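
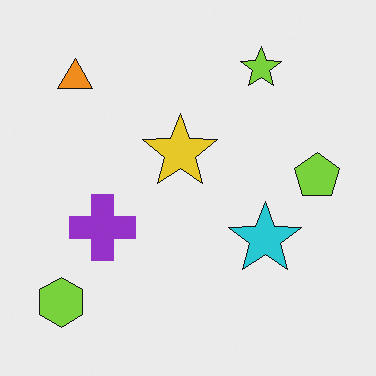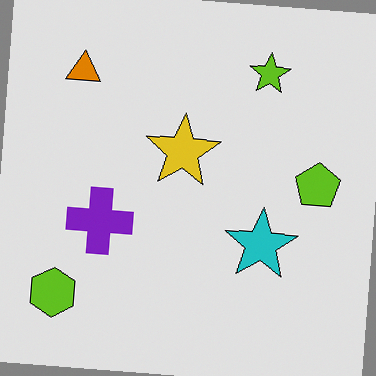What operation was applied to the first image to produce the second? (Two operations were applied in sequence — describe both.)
This is the original image posterized to a reduced palette, then rotated clockwise by a few degrees.

Each flat color has snapped to a coarser quantized level — most visibly, the near-white background has dropped to a flat grey. Every shape is tilted by the same angle and the image corners show triangular fill wedges — a whole-image rotation by a non-right angle.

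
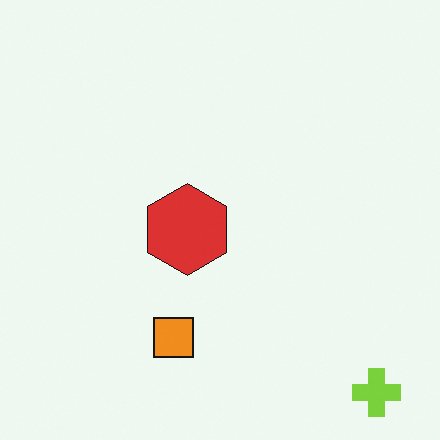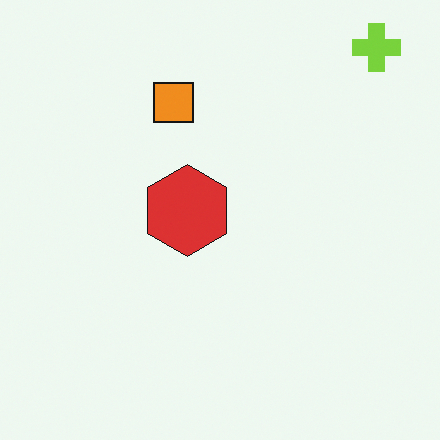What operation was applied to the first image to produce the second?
The transformation is: flipped vertically (top ↔ bottom).

The lime cross is in the bottom-right of the first image and the top-right of the second — shapes on opposite sides of the horizontal midline have swapped in a mirror flip.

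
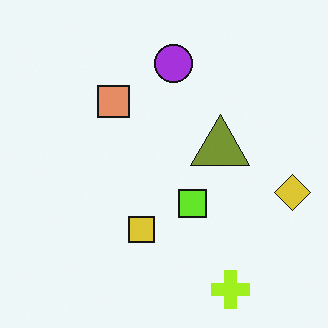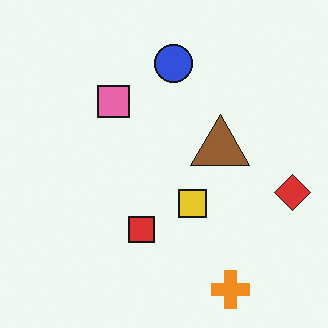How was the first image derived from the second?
Hue-shifted slightly.

Every shape's color has rotated by the same amount around the hue wheel — a uniform hue shift.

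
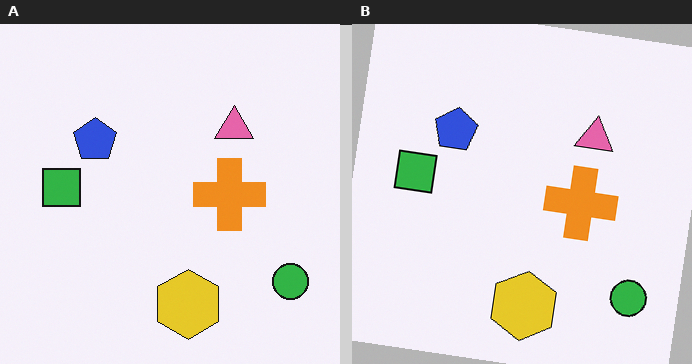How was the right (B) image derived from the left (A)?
Rotated clockwise by a few degrees.

Every shape is tilted by the same angle and the image corners show triangular fill wedges — a whole-image rotation by a non-right angle.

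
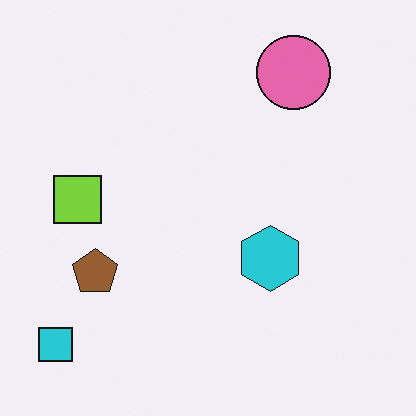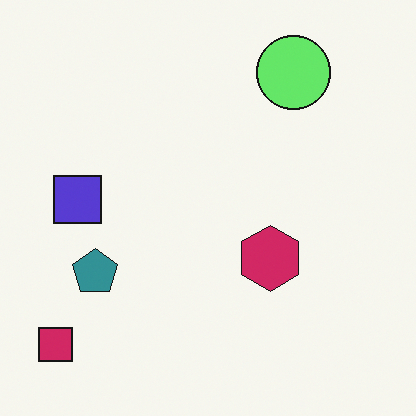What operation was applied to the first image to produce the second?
It was hue-shifted by a moderate amount.

Every shape's color has rotated by the same amount around the hue wheel — a uniform hue shift.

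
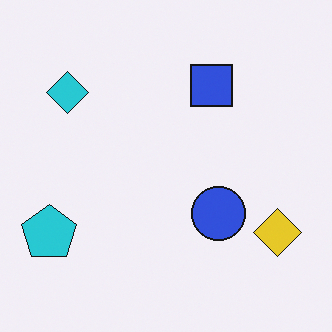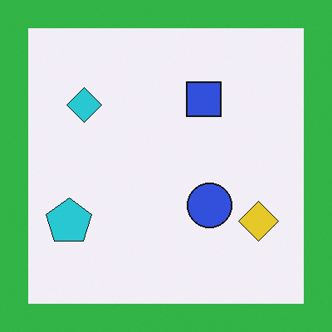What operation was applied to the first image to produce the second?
The transformation is: framed with a green border.

A solid green frame runs around the edge of the second image, with the content slightly shrunk inside it.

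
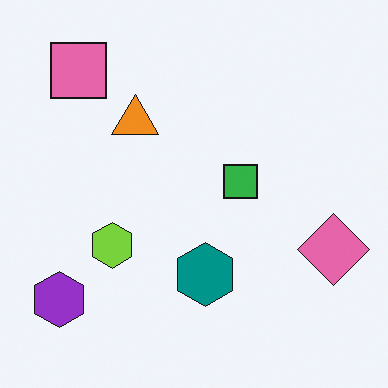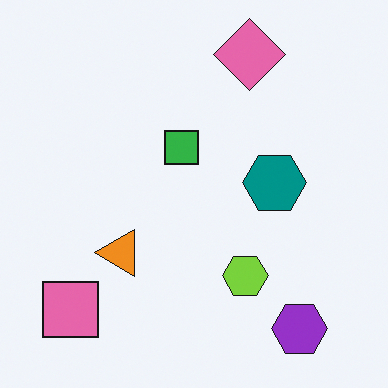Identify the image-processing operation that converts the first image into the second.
Rotated 90° counter-clockwise.

The purple hexagon sits in the bottom-left of the first image and the bottom-right of the second — consistent with a whole-image 90° counter-clockwise rotation.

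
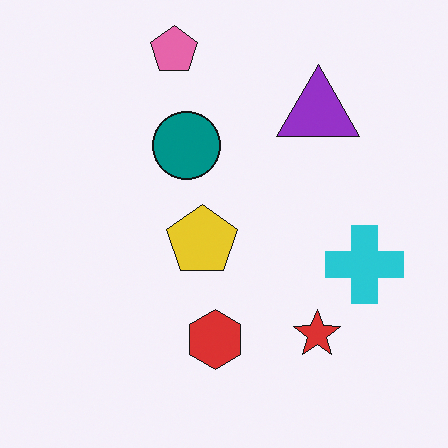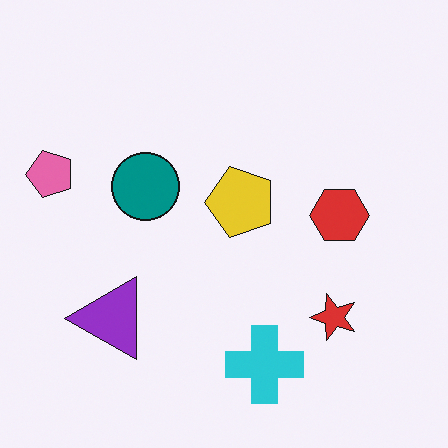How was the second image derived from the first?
This is the original image transposed (reflected across the top-left ↔ bottom-right diagonal).

Shapes have swapped their row and column positions — what was in the top-right is now in the bottom-left — a diagonal reflection.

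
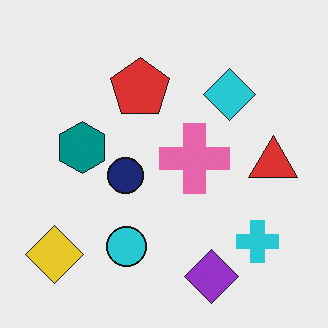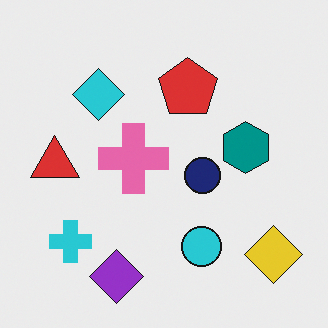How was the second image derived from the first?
Flipped horizontally (left ↔ right).

The yellow diamond is in the bottom-left of the first image and the bottom-right of the second — shapes on opposite sides of the vertical midline have swapped in a mirror flip.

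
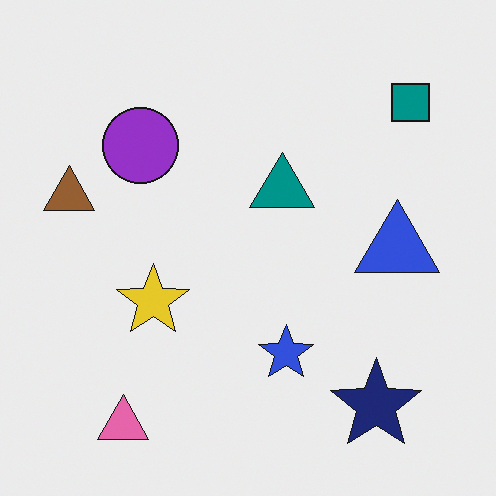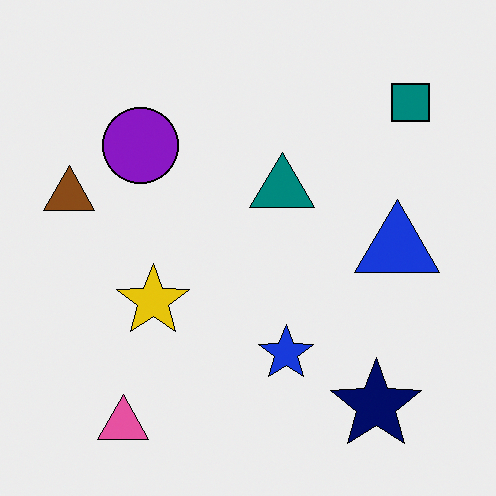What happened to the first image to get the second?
This is the original image given slightly increased contrast.

Tones are pushed away from mid-grey across the whole image — a global contrast change.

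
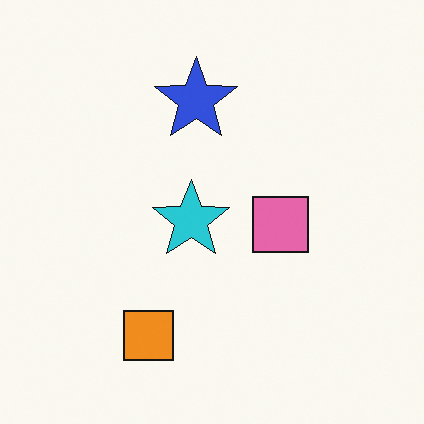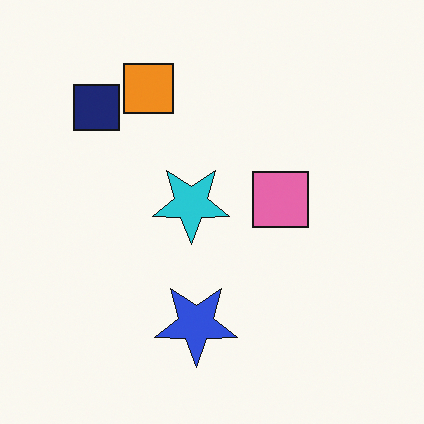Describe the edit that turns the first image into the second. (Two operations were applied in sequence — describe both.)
The image was flipped vertically (top ↔ bottom), then overlaid with an additional navy square.

The orange square is in the bottom of the first image and the top of the second — shapes on opposite sides of the horizontal midline have swapped in a mirror flip. A navy square appears in the second image that is absent from the first.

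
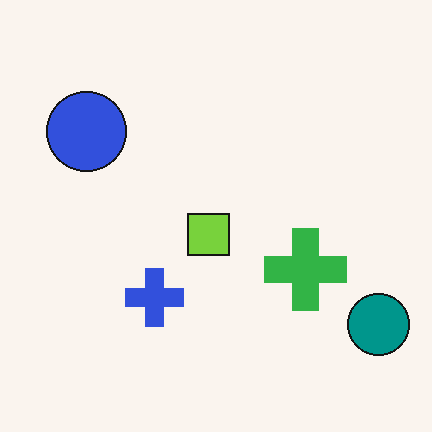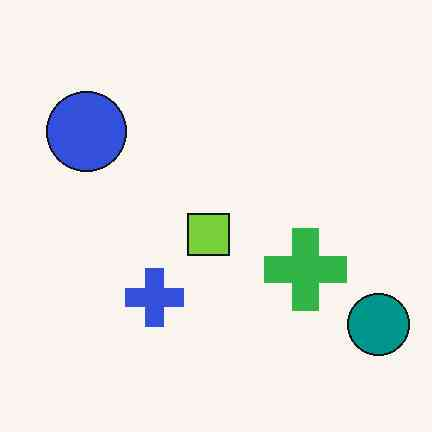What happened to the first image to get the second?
This is the original image given moderate JPEG compression.

Blocky 8×8 compression artifacts appear around shape edges and the flat background shows ringing — characteristic JPEG degradation.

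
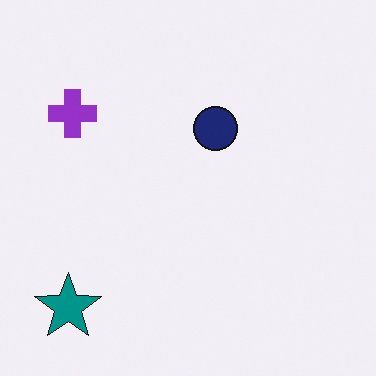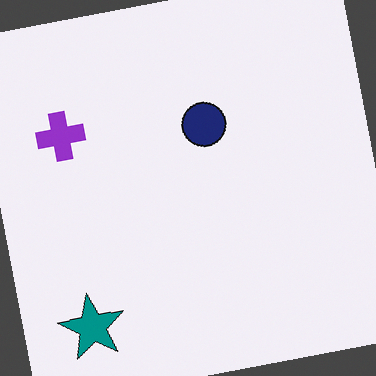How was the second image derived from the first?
It was rotated counter-clockwise by a small amount.

Every shape is tilted by the same angle and the image corners show triangular fill wedges — a whole-image rotation by a non-right angle.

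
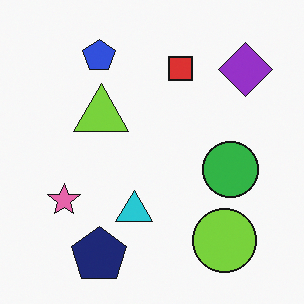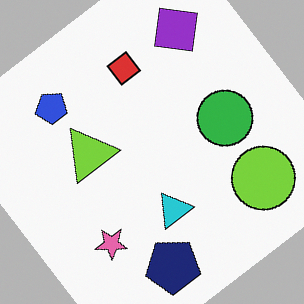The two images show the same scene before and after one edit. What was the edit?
The second image is the first rotated counter-clockwise by a large amount — several tens of degrees.

Every shape is tilted by the same angle and the image corners show triangular fill wedges — a whole-image rotation by a non-right angle.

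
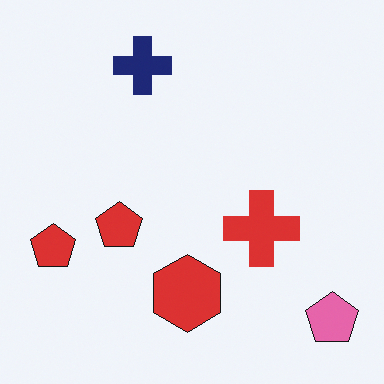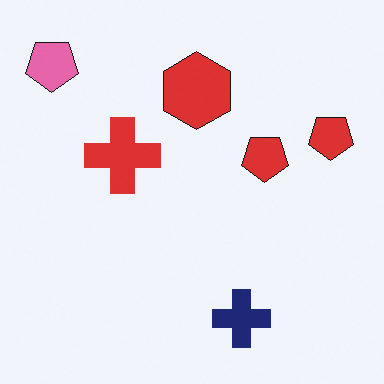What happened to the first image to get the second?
The second image is the first rotated 180°.

The pink pentagon sits in the bottom-right of the first image and the top-left of the second — consistent with a whole-image 180° rotation.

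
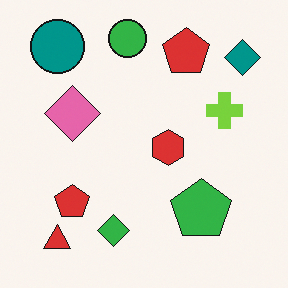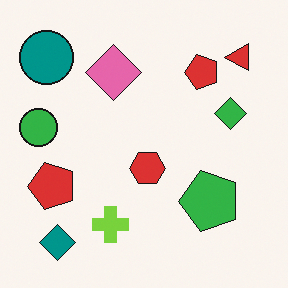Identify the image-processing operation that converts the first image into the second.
The image was transposed (reflected across the top-left ↔ bottom-right diagonal).

Shapes have swapped their row and column positions — what was in the top-right is now in the bottom-left — a diagonal reflection.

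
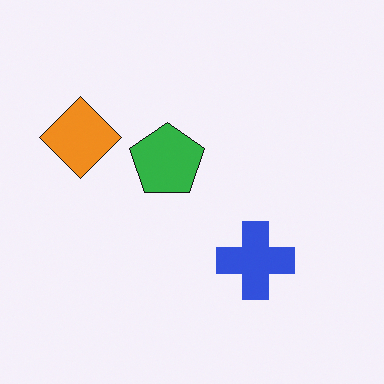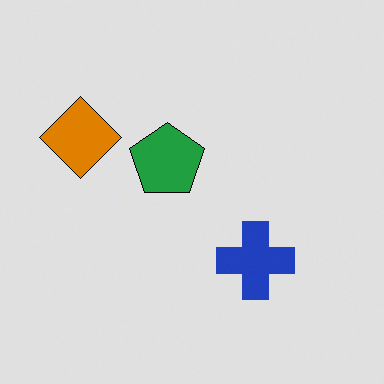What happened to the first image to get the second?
The second image is the first posterized to a reduced palette.

Each flat color has snapped to a coarser quantized level — most visibly, the near-white background has dropped to a flat grey.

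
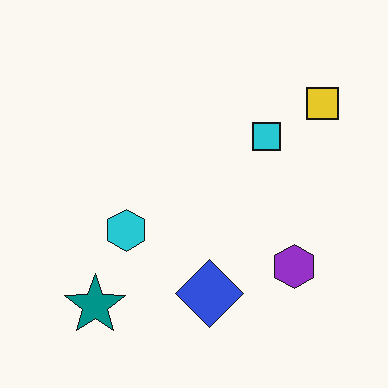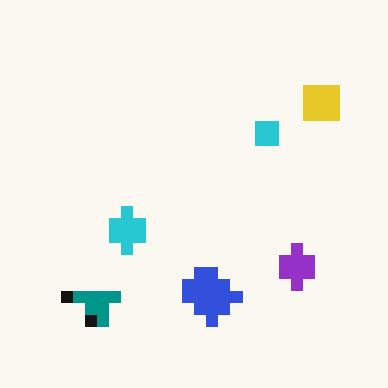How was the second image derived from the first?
Coarsely pixelated.

Shapes are reduced to large square blocks; fine edges and outlines are lost — a downscale-then-upscale (mosaic) effect.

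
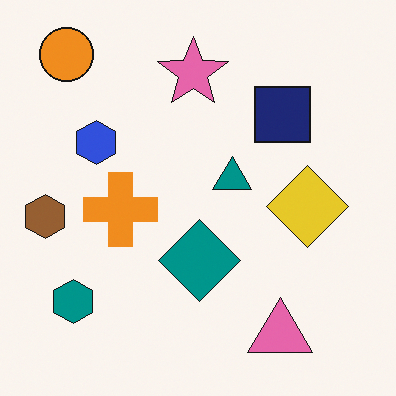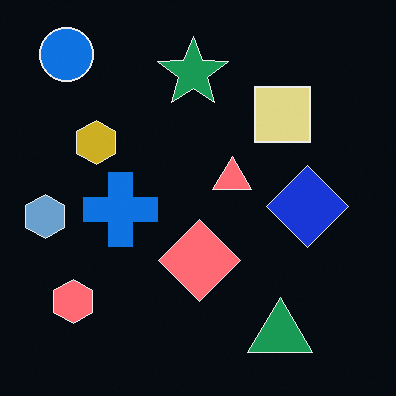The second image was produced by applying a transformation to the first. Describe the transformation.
The image was color-inverted (negative).

The light background has become dark and every shape's color is its complement — a photographic negative.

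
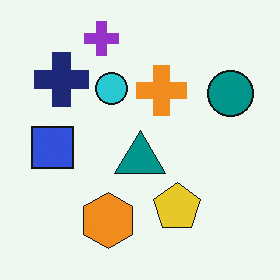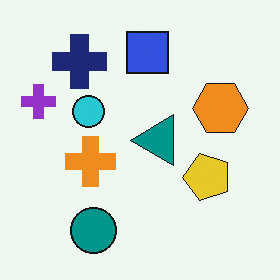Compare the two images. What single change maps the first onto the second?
This is the original image transposed (reflected across the top-left ↔ bottom-right diagonal).

Shapes have swapped their row and column positions — what was in the top-right is now in the bottom-left — a diagonal reflection.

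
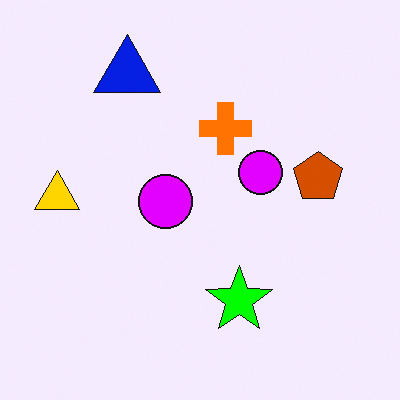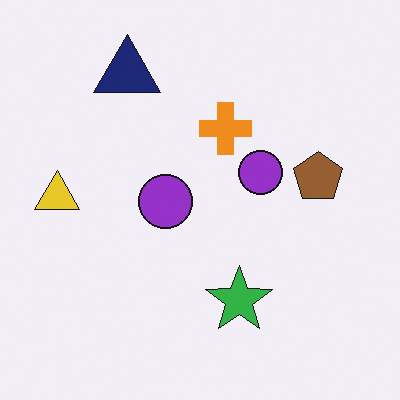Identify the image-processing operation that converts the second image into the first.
The image was heavily oversaturated.

All colors are more vivid — a global saturation change.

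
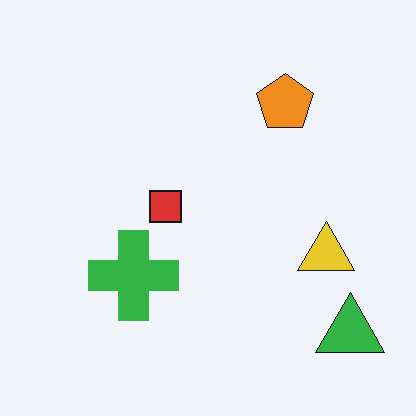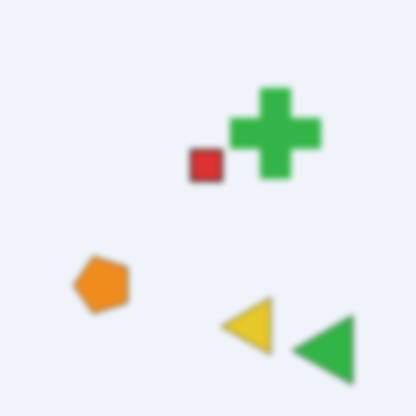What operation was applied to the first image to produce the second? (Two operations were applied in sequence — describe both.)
Transposed (reflected across the top-left ↔ bottom-right diagonal), then noticeably gaussian-blurred.

Shapes have swapped their row and column positions — what was in the top-right is now in the bottom-left — a diagonal reflection. Shape edges and outlines are uniformly softened across the whole image.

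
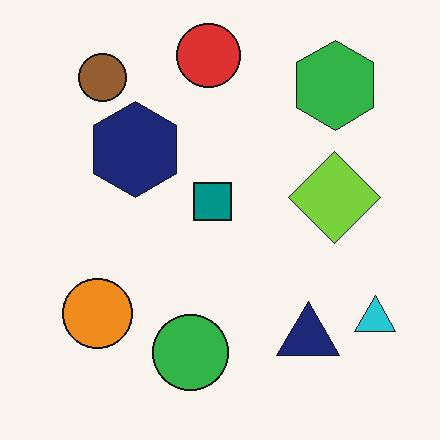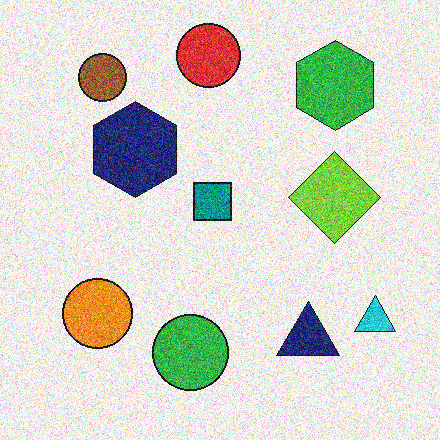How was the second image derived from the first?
Degraded with a thick layer of grain.

Random speckle covers the whole image, including the flat background.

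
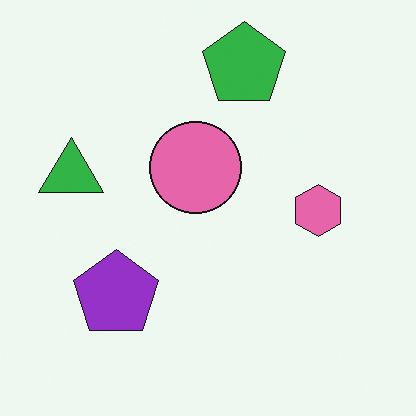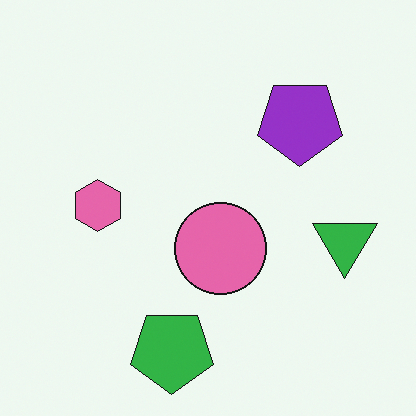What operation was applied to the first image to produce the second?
The transformation is: rotated 180°.

The green pentagon sits in the top of the first image and the bottom of the second — consistent with a whole-image 180° rotation.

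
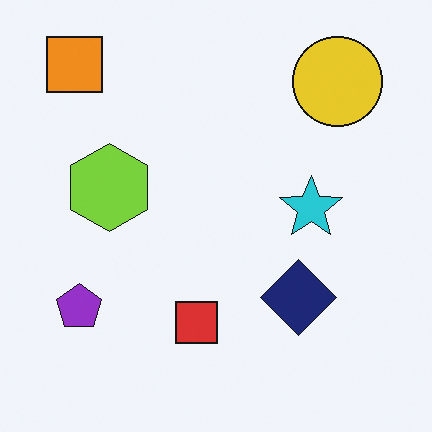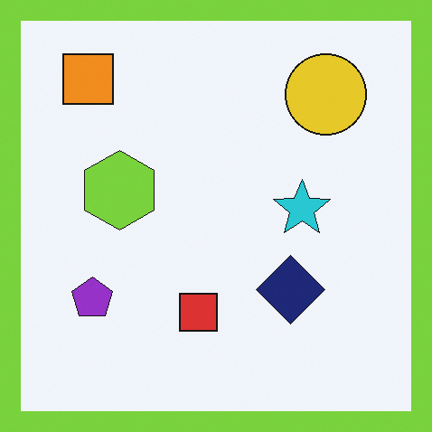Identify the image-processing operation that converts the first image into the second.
It was framed with a lime border.

A solid lime frame runs around the edge of the second image, with the content slightly shrunk inside it.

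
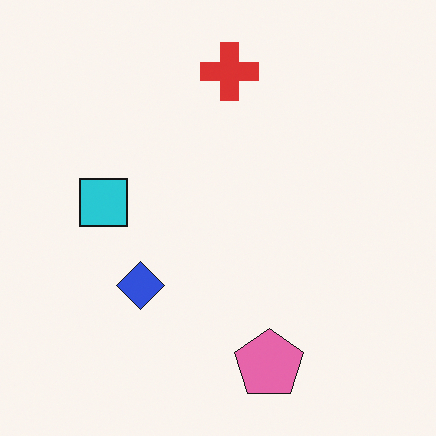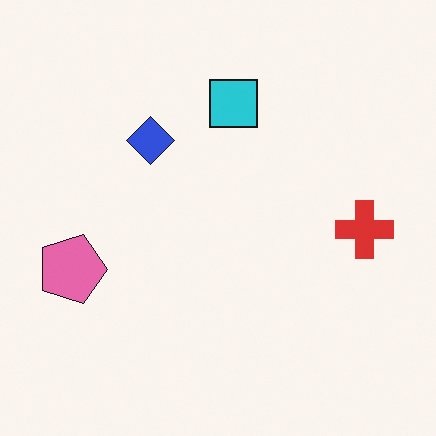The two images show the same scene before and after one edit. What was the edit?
Rotated 90° clockwise.

The pink pentagon sits in the bottom of the first image and the left of the second — consistent with a whole-image 90° clockwise rotation.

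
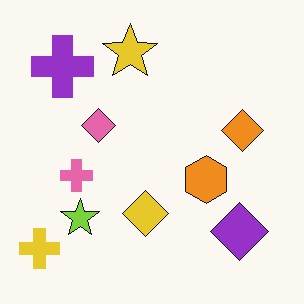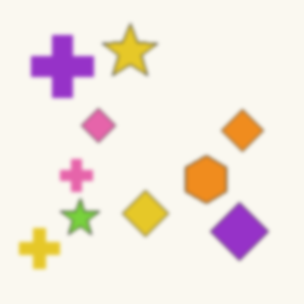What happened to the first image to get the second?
Lightly blurred.

Shape edges and outlines are uniformly softened across the whole image.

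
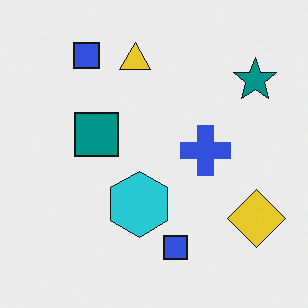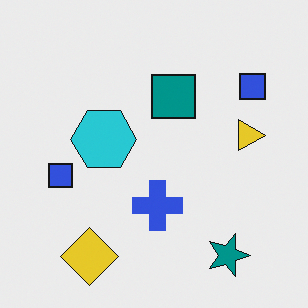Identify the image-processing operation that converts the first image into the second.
Rotated 90° clockwise.

The teal star sits in the top-right of the first image and the bottom-right of the second — consistent with a whole-image 90° clockwise rotation.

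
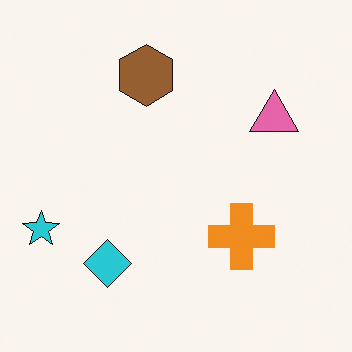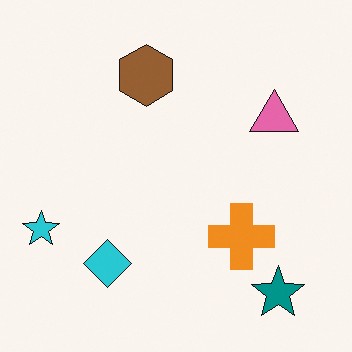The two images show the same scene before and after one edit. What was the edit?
Overlaid with an additional teal star.

A teal star appears in the second image that is absent from the first.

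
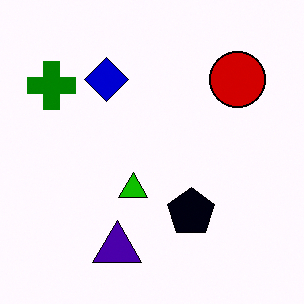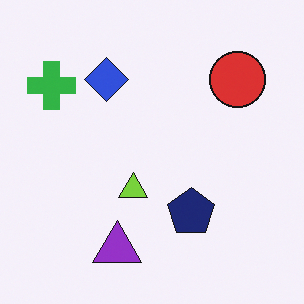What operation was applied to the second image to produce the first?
It was given much higher contrast.

Tones are pushed away from mid-grey across the whole image — a global contrast change.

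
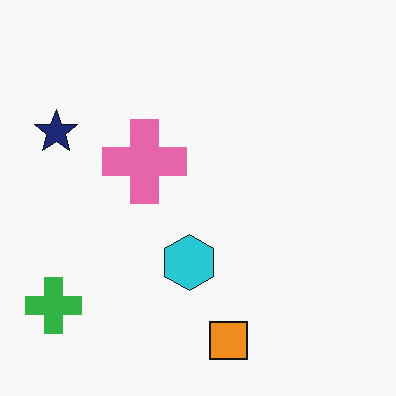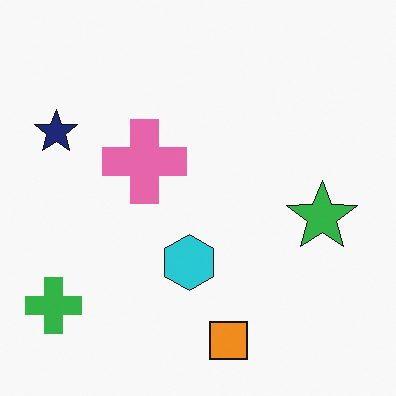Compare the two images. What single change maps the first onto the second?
This is the original image overlaid with an additional green star.

A green star appears in the second image that is absent from the first.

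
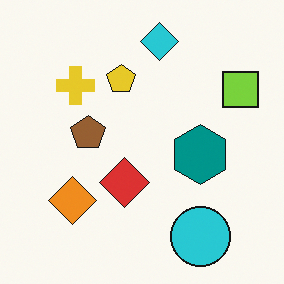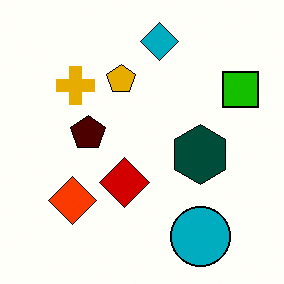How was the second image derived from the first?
Boosted in contrast.

Tones are pushed away from mid-grey across the whole image — a global contrast change.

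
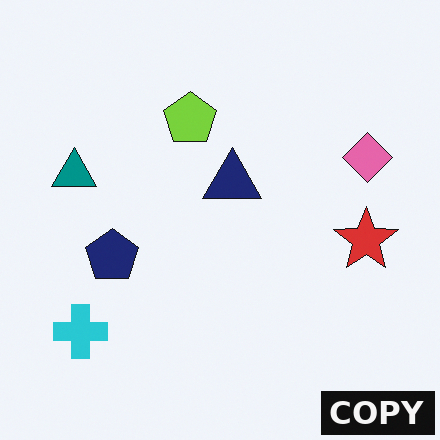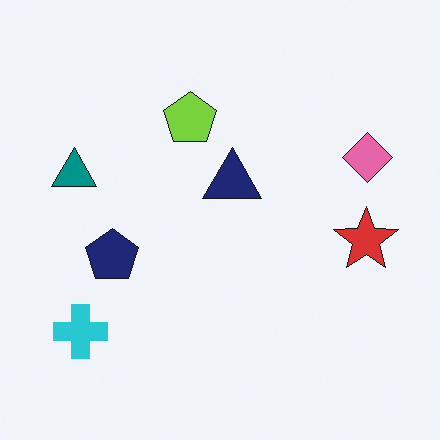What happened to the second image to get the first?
This is the original image watermarked with the text "COPY" in the lower-right corner.

A dark label reading "COPY" appears in the lower-right corner.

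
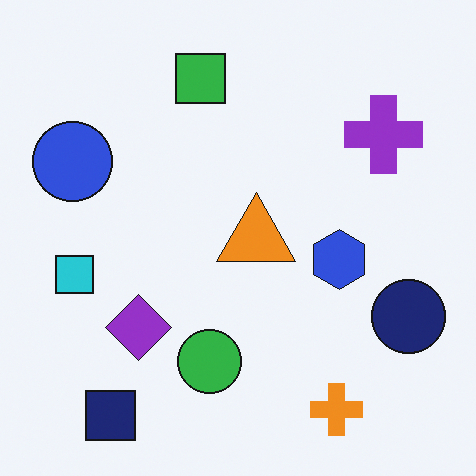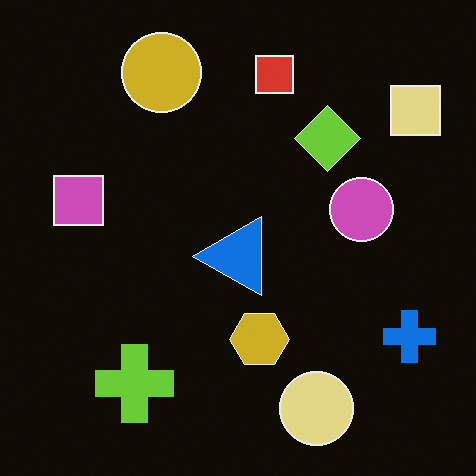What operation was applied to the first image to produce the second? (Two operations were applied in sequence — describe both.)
This is the original image transposed (reflected across the top-left ↔ bottom-right diagonal), then color-inverted (negative).

Shapes have swapped their row and column positions — what was in the top-right is now in the bottom-left — a diagonal reflection. The light background has become dark and every shape's color is its complement — a photographic negative.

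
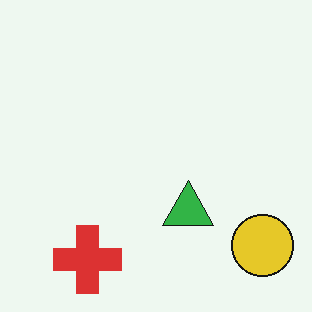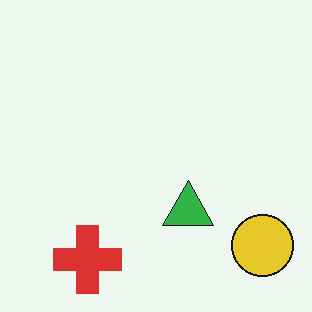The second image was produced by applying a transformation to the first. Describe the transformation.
It was given moderate JPEG compression.

Blocky 8×8 compression artifacts appear around shape edges and the flat background shows ringing — characteristic JPEG degradation.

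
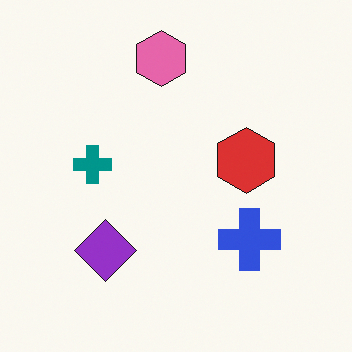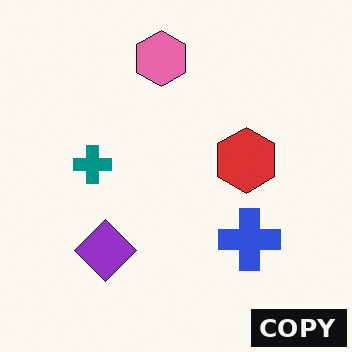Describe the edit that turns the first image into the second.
The image was watermarked with the text "COPY" in the lower-right corner.

A dark label reading "COPY" appears in the lower-right corner.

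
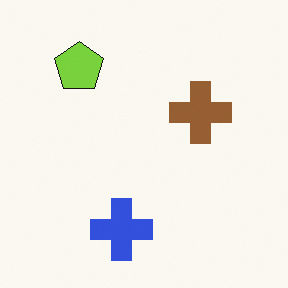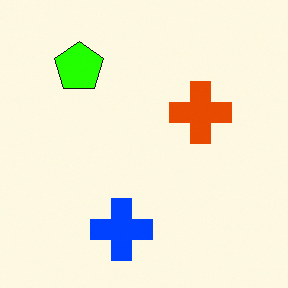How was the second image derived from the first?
This is the original image made much more vivid (saturation change).

All colors are more vivid — a global saturation change.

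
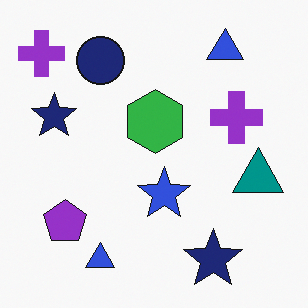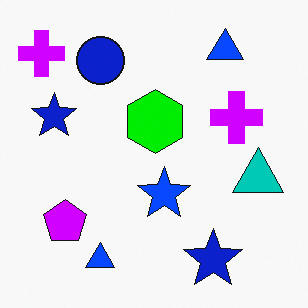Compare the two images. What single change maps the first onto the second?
It was heavily oversaturated.

All colors are more vivid — a global saturation change.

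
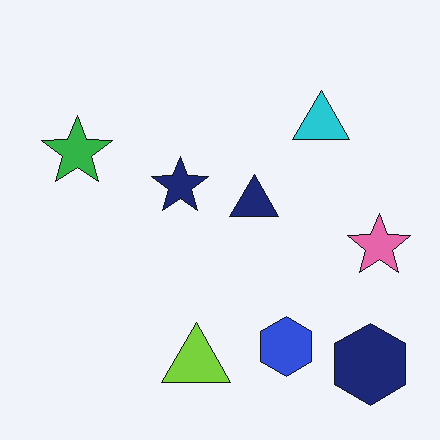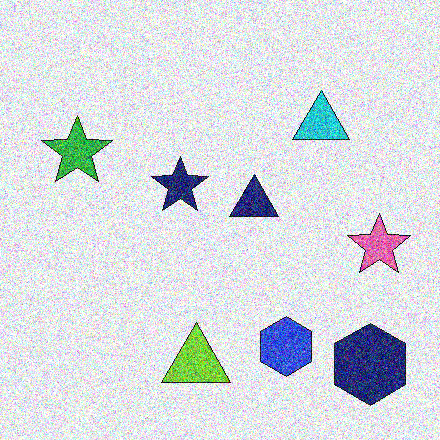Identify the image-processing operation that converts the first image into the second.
Degraded with a thick layer of grain.

Random speckle covers the whole image, including the flat background.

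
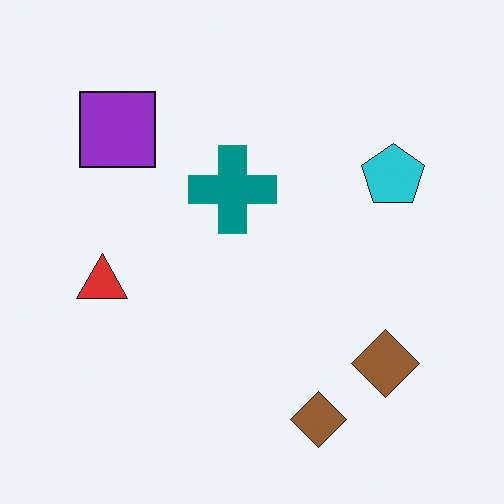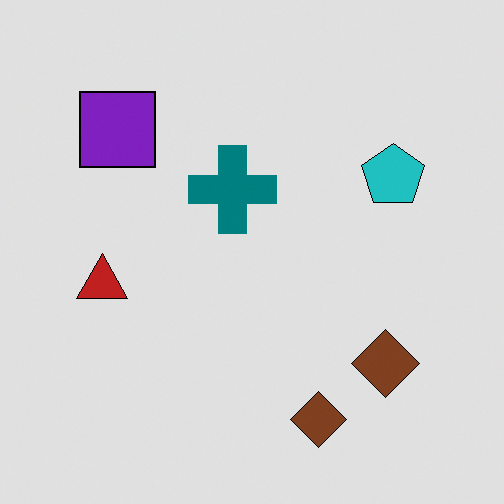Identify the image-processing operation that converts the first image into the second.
Posterized to a reduced palette.

Each flat color has snapped to a coarser quantized level — most visibly, the near-white background has dropped to a flat grey.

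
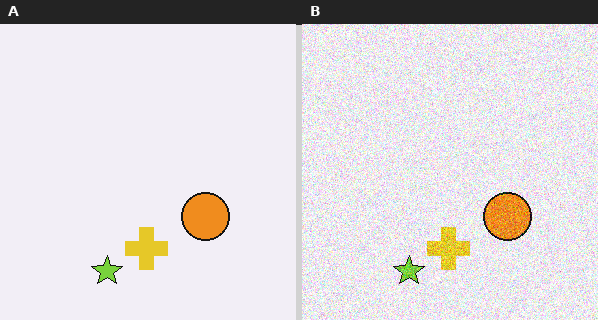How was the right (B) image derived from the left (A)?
This is the original image degraded with strong gaussian noise.

Random speckle covers the whole image, including the flat background.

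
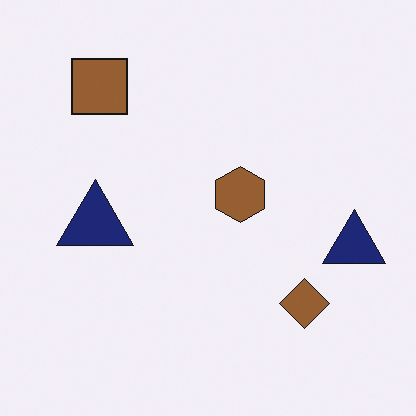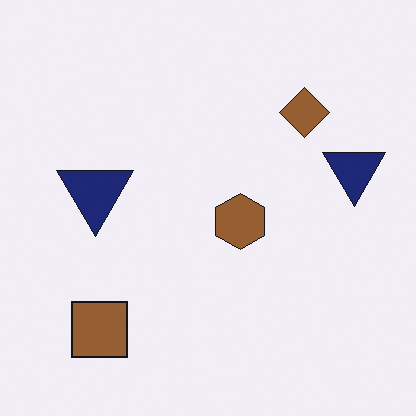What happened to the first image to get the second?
It was flipped vertically (top ↔ bottom).

The brown square is in the top-left of the first image and the bottom-left of the second — shapes on opposite sides of the horizontal midline have swapped in a mirror flip.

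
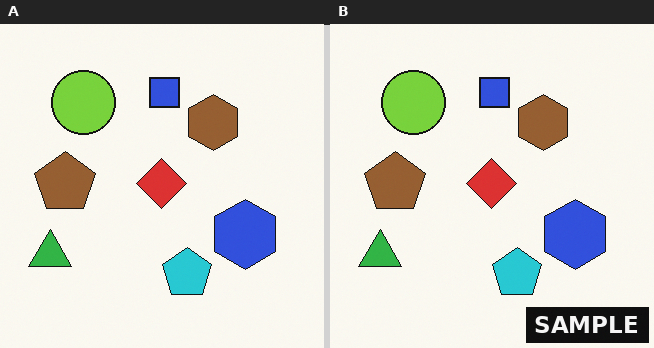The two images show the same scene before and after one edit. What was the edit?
The transformation is: watermarked with the text "SAMPLE" in the lower-right corner.

A dark label reading "SAMPLE" appears in the lower-right corner.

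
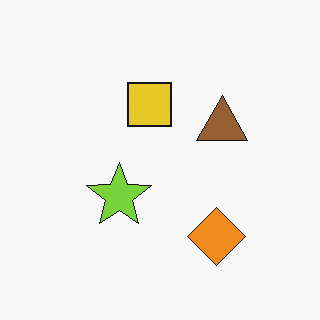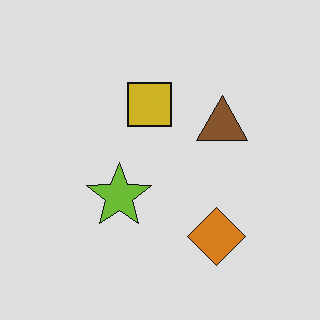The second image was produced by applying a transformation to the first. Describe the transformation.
It was slightly darkened.

Every pixel — background and shapes alike — is uniformly darkened.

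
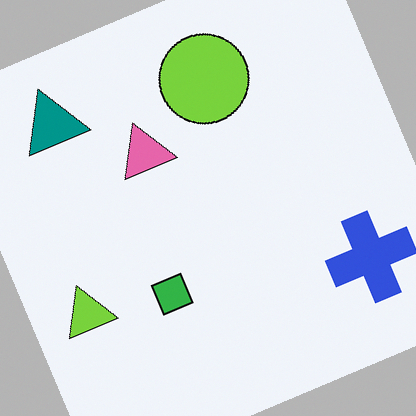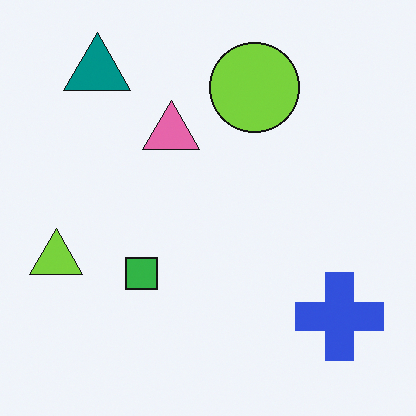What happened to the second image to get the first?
Rotated counter-clockwise by a moderate amount.

Every shape is tilted by the same angle and the image corners show triangular fill wedges — a whole-image rotation by a non-right angle.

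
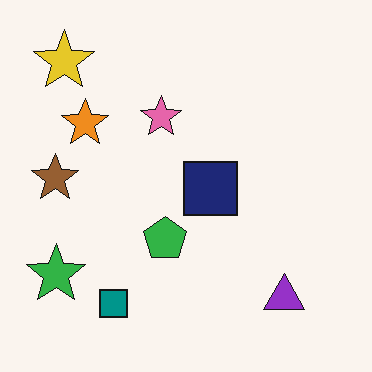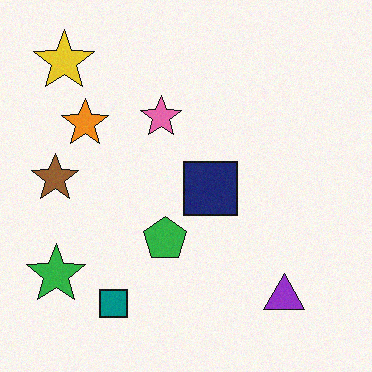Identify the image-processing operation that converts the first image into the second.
The second image is the first degraded with subtle gaussian noise.

Random speckle covers the whole image, including the flat background.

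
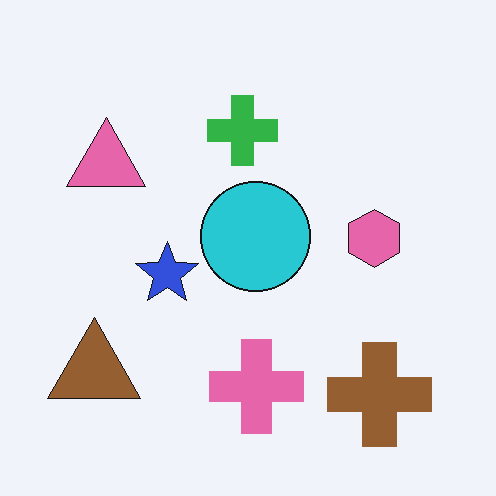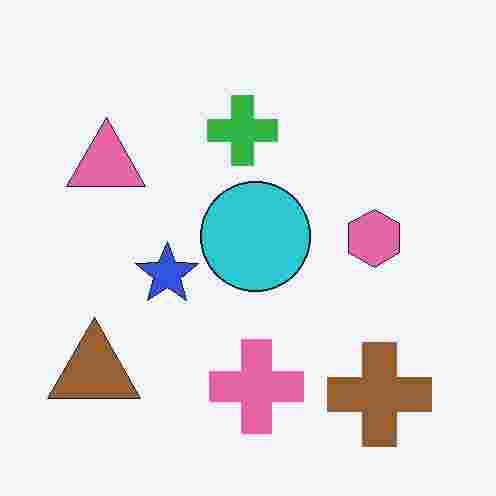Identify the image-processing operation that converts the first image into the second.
The transformation is: heavily JPEG-compressed with obvious blocking artifacts.

Blocky 8×8 compression artifacts appear around shape edges and the flat background shows ringing — characteristic JPEG degradation.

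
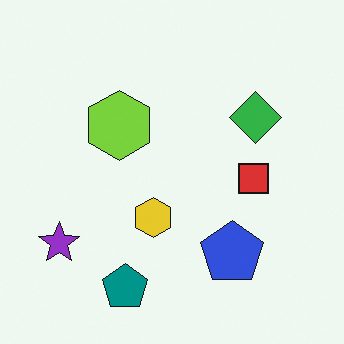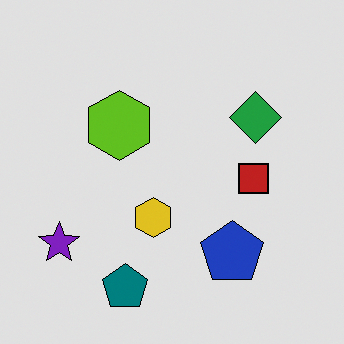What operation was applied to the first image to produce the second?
Posterized to a reduced palette.

Each flat color has snapped to a coarser quantized level — most visibly, the near-white background has dropped to a flat grey.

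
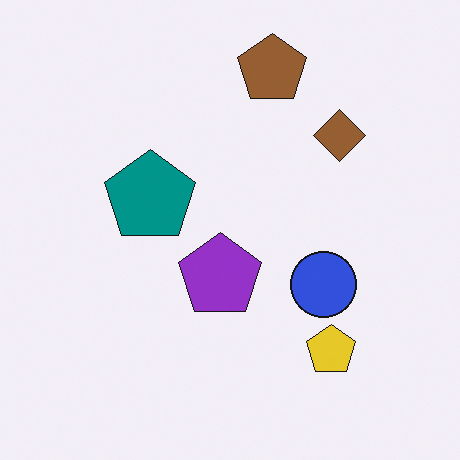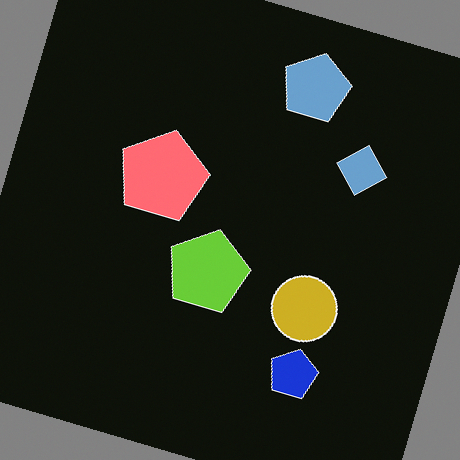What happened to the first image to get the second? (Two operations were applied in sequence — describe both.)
The second image is the first color-inverted (negative), then rotated clockwise by a clearly visible amount.

The light background has become dark and every shape's color is its complement — a photographic negative. Every shape is tilted by the same angle and the image corners show triangular fill wedges — a whole-image rotation by a non-right angle.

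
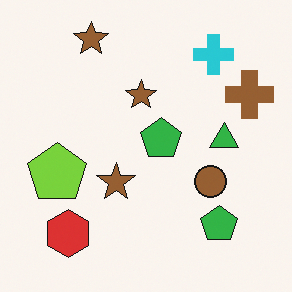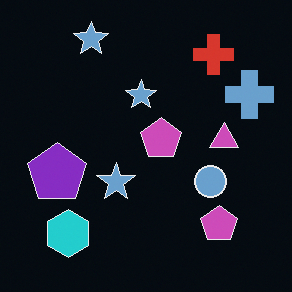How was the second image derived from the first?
The image was color-inverted (negative).

The light background has become dark and every shape's color is its complement — a photographic negative.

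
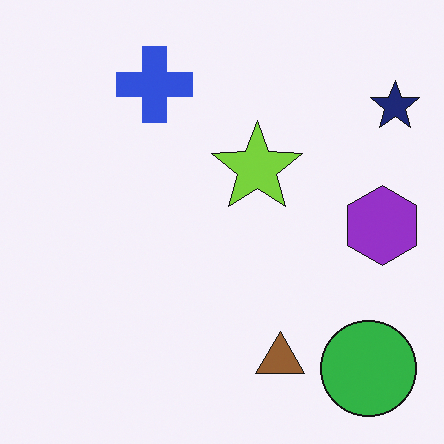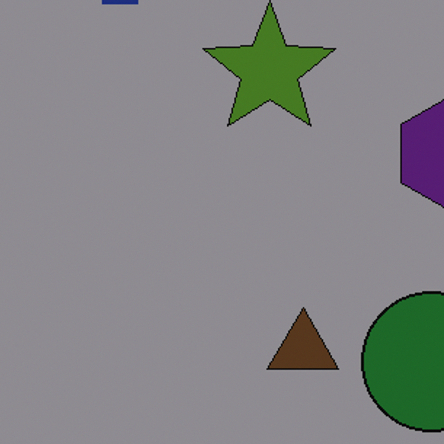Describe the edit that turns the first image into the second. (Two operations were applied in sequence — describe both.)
It was cropped to a modestly smaller region and rescaled, then substantially darkened.

The visible shapes are larger and the field of view is narrower; shapes near the original edges may be partly or wholly outside the frame — a crop-and-rescale. Every pixel — background and shapes alike — is uniformly darkened.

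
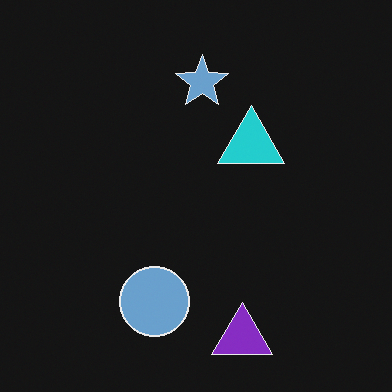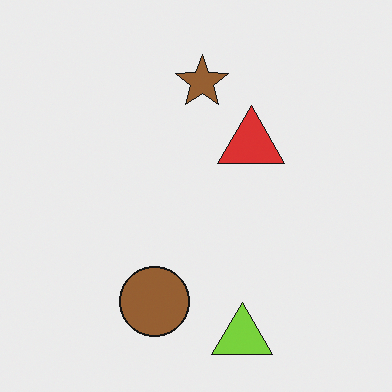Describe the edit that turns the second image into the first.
The image was color-inverted (negative).

The light background has become dark and every shape's color is its complement — a photographic negative.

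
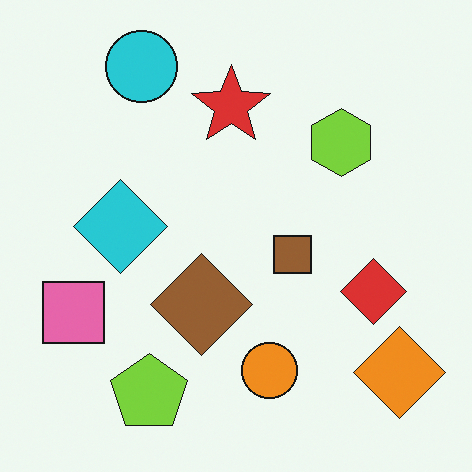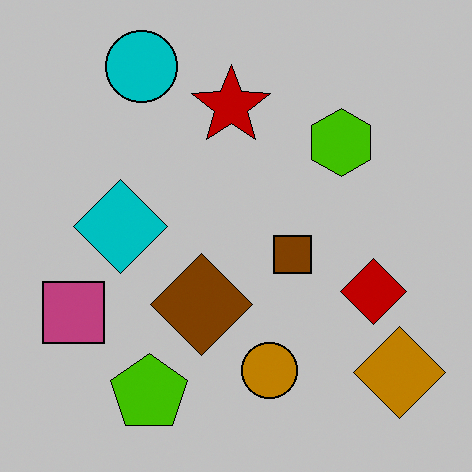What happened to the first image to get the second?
The transformation is: aggressively posterized.

Each flat color has snapped to a coarser quantized level — most visibly, the near-white background has dropped to a flat grey.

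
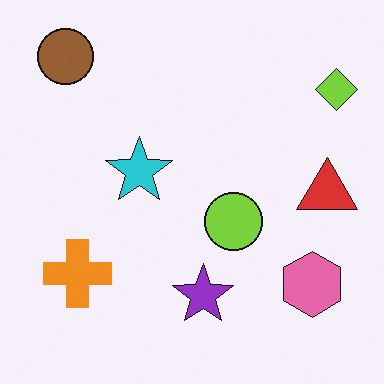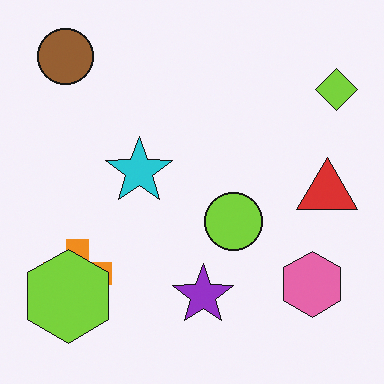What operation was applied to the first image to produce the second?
The transformation is: overlaid with an additional lime hexagon.

A lime hexagon appears in the second image that is absent from the first.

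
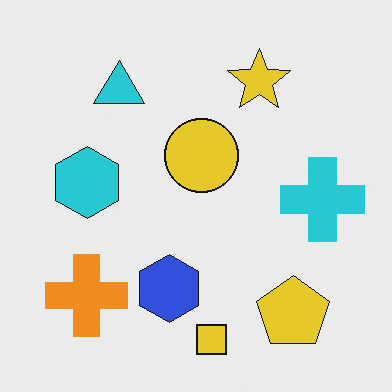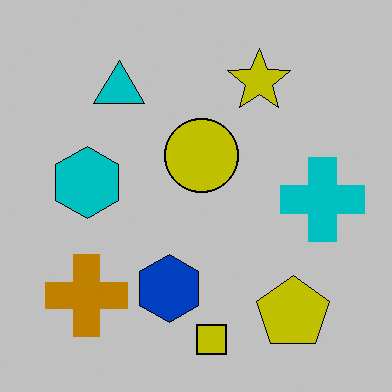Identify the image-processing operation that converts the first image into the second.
This is the original image aggressively posterized.

Each flat color has snapped to a coarser quantized level — most visibly, the near-white background has dropped to a flat grey.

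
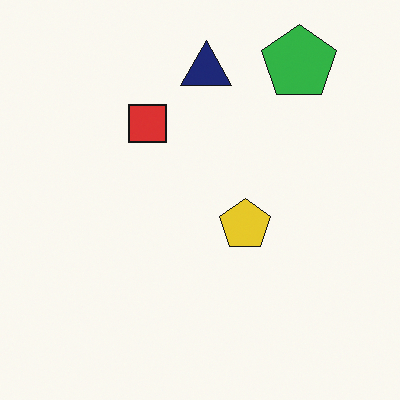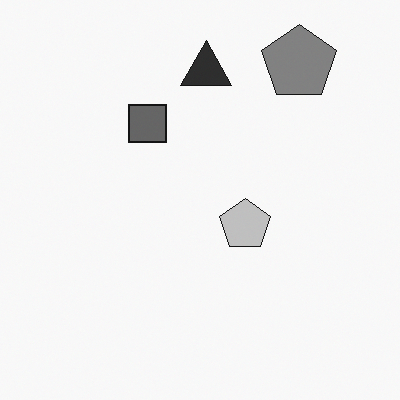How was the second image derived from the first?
The second image is the first converted to grayscale.

All color is removed — every shape is now a shade of grey.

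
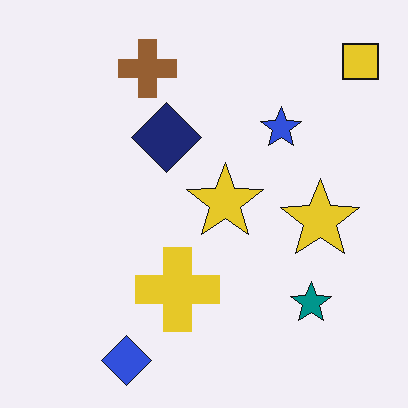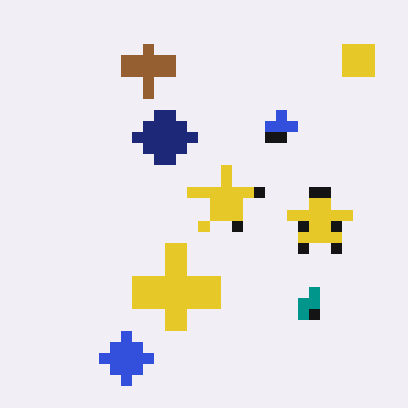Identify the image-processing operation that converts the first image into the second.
The image was coarsely pixelated.

Shapes are reduced to large square blocks; fine edges and outlines are lost — a downscale-then-upscale (mosaic) effect.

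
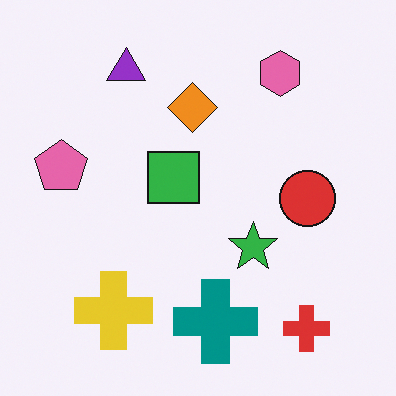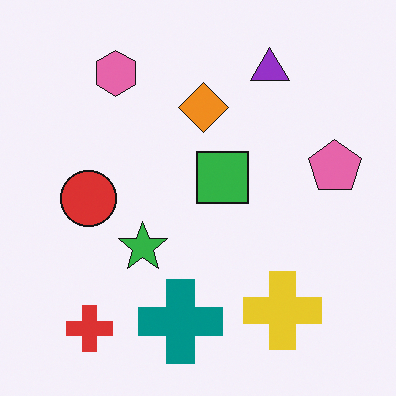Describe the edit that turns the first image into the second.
The transformation is: flipped horizontally (left ↔ right).

The pink pentagon is in the left of the first image and the right of the second — shapes on opposite sides of the vertical midline have swapped in a mirror flip.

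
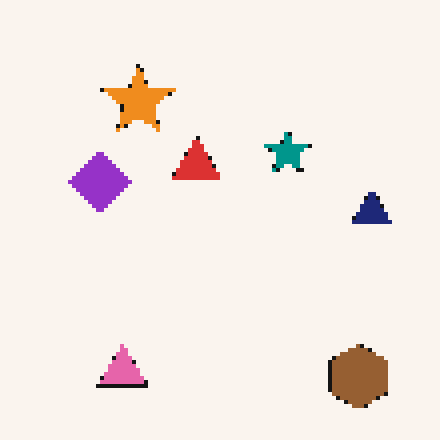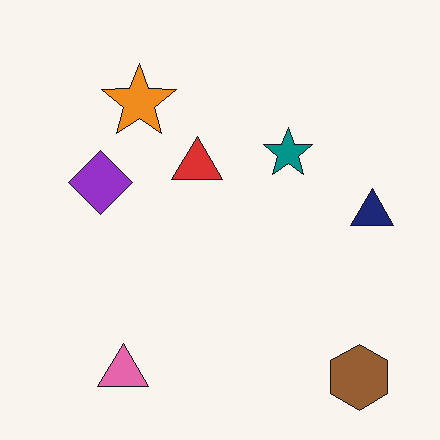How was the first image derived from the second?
The first image is the second lightly pixelated (a mild mosaic effect).

Shapes are reduced to large square blocks; fine edges and outlines are lost — a downscale-then-upscale (mosaic) effect.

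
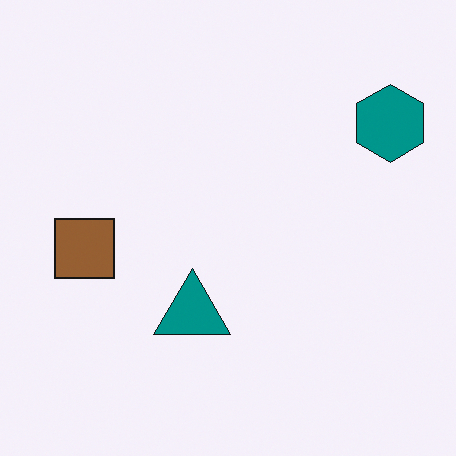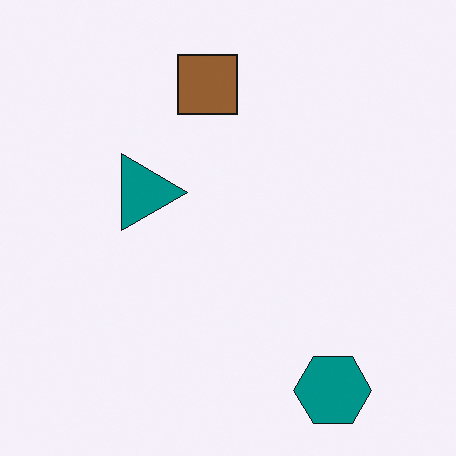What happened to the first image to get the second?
The image was rotated 90° clockwise.

The teal hexagon sits in the top-right of the first image and the bottom-right of the second — consistent with a whole-image 90° clockwise rotation.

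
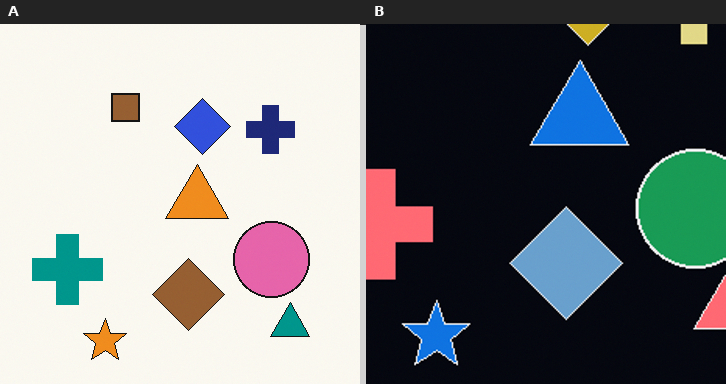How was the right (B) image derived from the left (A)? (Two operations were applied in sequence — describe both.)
It was color-inverted (negative), then cropped slightly and scaled back up.

The light background has become dark and every shape's color is its complement — a photographic negative. The visible shapes are larger and the field of view is narrower; shapes near the original edges may be partly or wholly outside the frame — a crop-and-rescale.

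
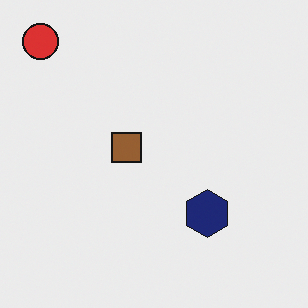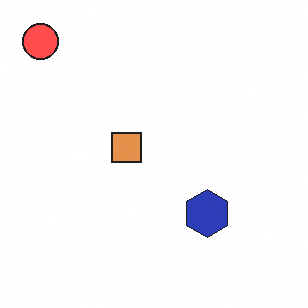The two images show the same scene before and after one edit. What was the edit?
The transformation is: brightened a lot.

Every pixel — background and shapes alike — is uniformly brightened.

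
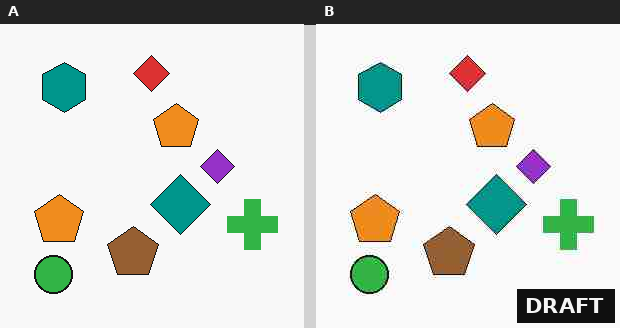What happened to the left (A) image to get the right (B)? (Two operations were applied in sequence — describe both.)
This is the original image degraded with heavy JPEG compression, then watermarked with the text "DRAFT" in the lower-right corner.

Blocky 8×8 compression artifacts appear around shape edges and the flat background shows ringing — characteristic JPEG degradation. A dark label reading "DRAFT" appears in the lower-right corner.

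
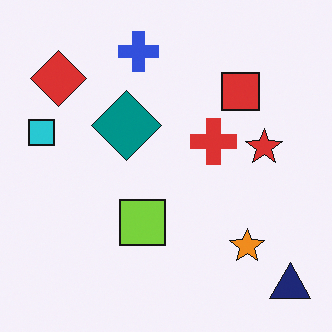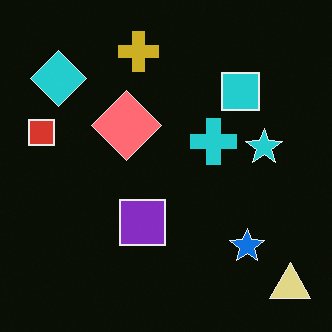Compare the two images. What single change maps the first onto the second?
It was color-inverted (negative).

The light background has become dark and every shape's color is its complement — a photographic negative.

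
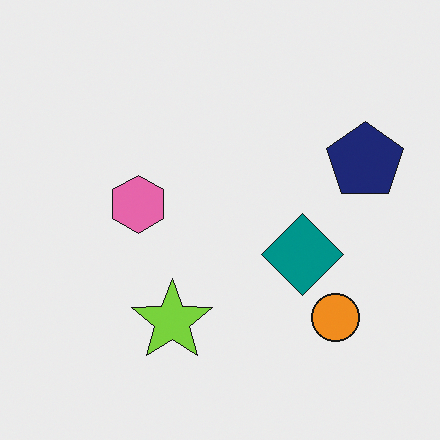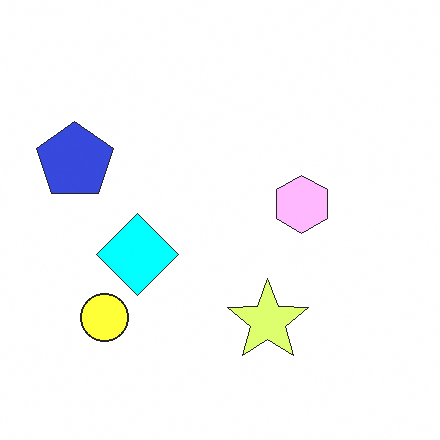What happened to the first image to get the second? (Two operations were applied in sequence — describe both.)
The image was flipped horizontally (left ↔ right), then noticeably brightened.

The navy pentagon is in the right of the first image and the left of the second — shapes on opposite sides of the vertical midline have swapped in a mirror flip. Every pixel — background and shapes alike — is uniformly brightened.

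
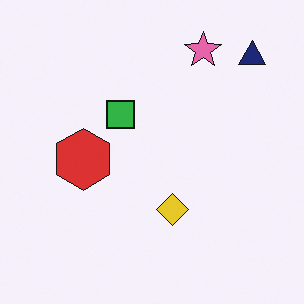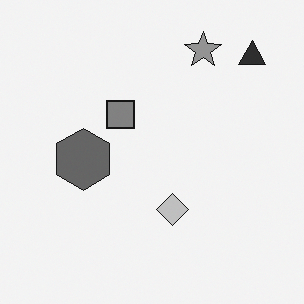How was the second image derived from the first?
The image was converted to grayscale.

All color is removed — every shape is now a shade of grey.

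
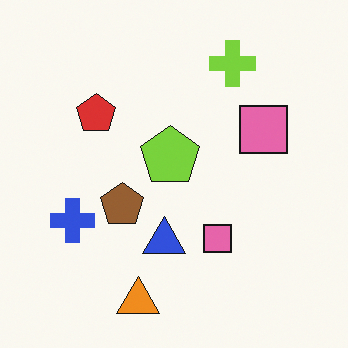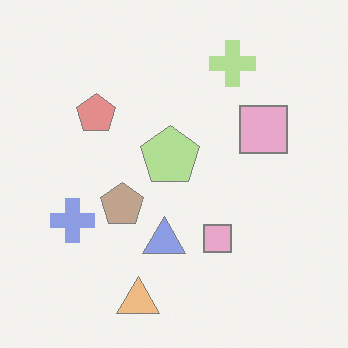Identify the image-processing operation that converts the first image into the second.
This is the original image washed out (contrast reduced).

Tones are pushed toward mid-grey across the whole image — a global contrast change.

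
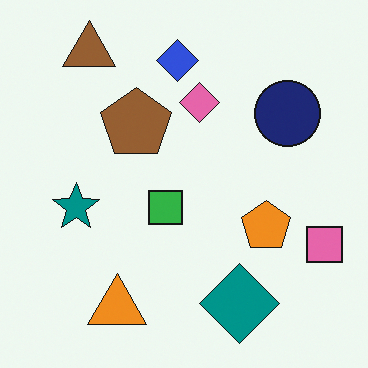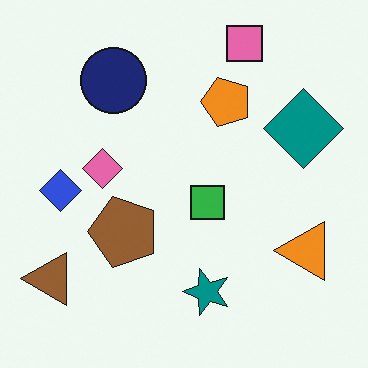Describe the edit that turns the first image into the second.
The second image is the first rotated 90° counter-clockwise.

The brown triangle sits in the top-left of the first image and the bottom-left of the second — consistent with a whole-image 90° counter-clockwise rotation.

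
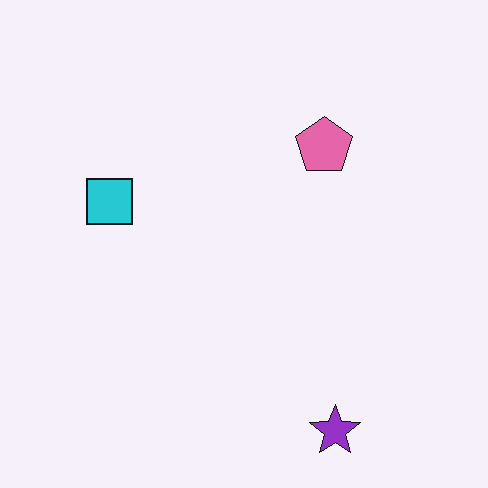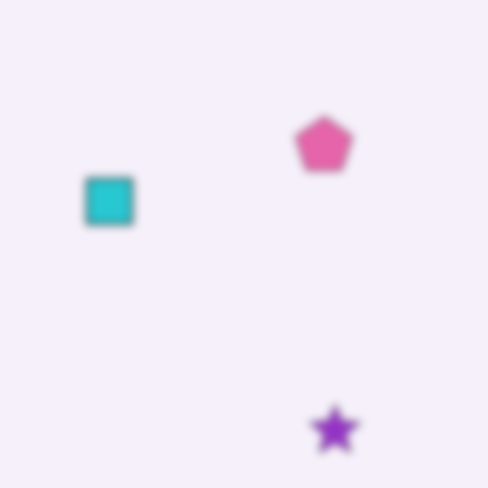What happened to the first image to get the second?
The transformation is: noticeably gaussian-blurred.

Shape edges and outlines are uniformly softened across the whole image.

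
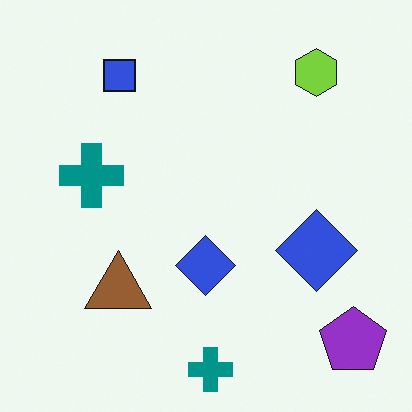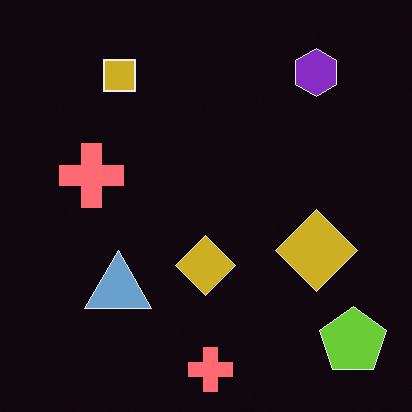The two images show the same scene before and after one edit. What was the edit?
The second image is the first color-inverted (negative).

The light background has become dark and every shape's color is its complement — a photographic negative.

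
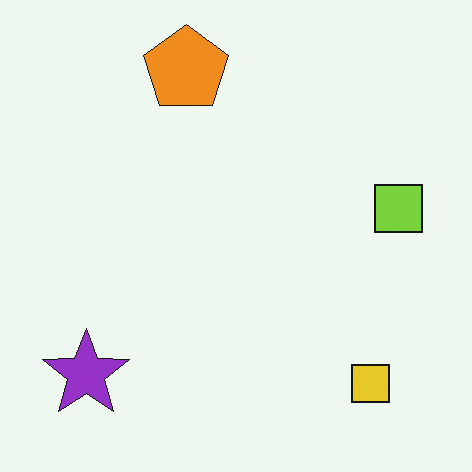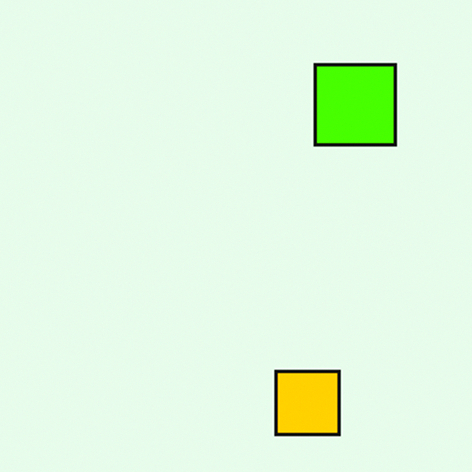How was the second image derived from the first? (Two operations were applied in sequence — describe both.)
The transformation is: cropped tightly and scaled back up, then made much more vivid (saturation change).

The visible shapes are larger and the field of view is narrower; shapes near the original edges may be partly or wholly outside the frame — a crop-and-rescale. All colors are more vivid — a global saturation change.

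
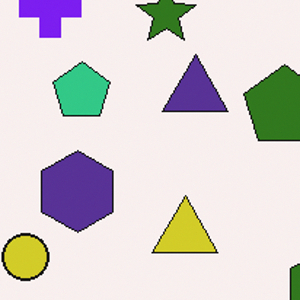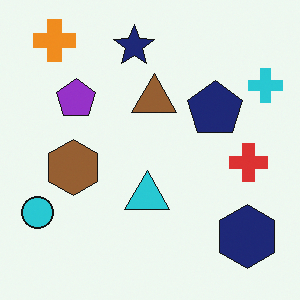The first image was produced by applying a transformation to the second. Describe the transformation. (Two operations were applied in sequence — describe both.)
Cropped to a modestly smaller region and rescaled, then hue-shifted through roughly half the color wheel.

The visible shapes are larger and the field of view is narrower; shapes near the original edges may be partly or wholly outside the frame — a crop-and-rescale. Every shape's color has rotated by the same amount around the hue wheel — a uniform hue shift.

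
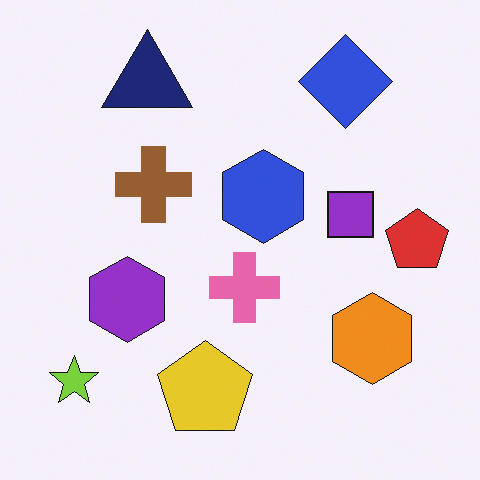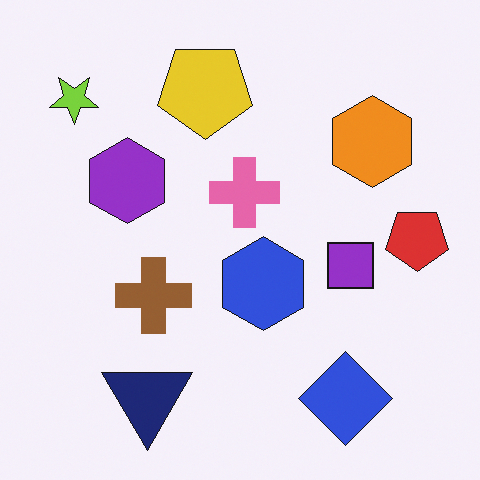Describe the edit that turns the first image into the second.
Flipped vertically (top ↔ bottom).

The blue diamond is in the top-right of the first image and the bottom-right of the second — shapes on opposite sides of the horizontal midline have swapped in a mirror flip.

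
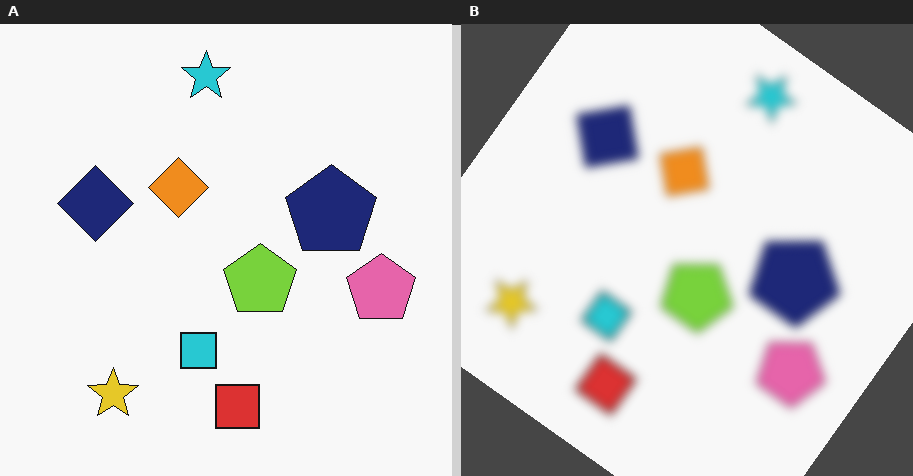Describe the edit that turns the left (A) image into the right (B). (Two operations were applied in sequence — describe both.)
It was strongly gaussian-blurred, then rotated clockwise by a large amount — several tens of degrees.

Shape edges and outlines are uniformly softened across the whole image. Every shape is tilted by the same angle and the image corners show triangular fill wedges — a whole-image rotation by a non-right angle.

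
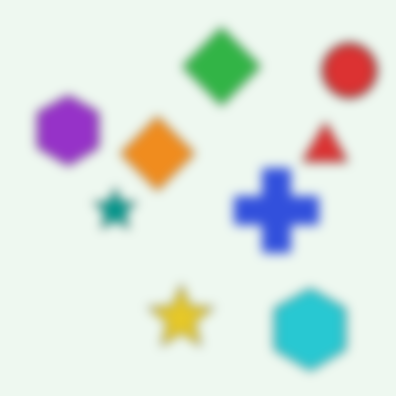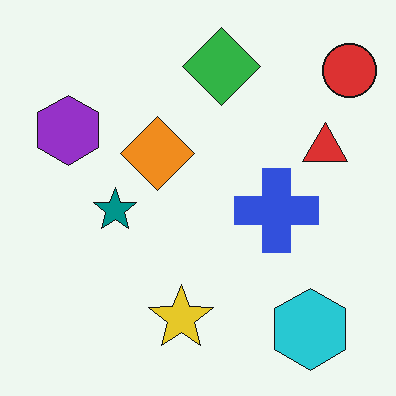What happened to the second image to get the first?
Heavily blurred.

Shape edges and outlines are uniformly softened across the whole image.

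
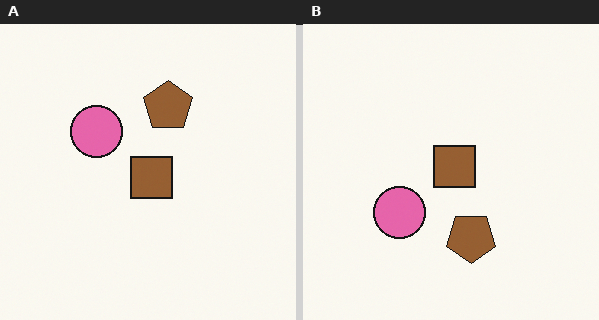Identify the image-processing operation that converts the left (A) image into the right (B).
The transformation is: flipped vertically (top ↔ bottom).

The brown pentagon is in the top of the left (A) image and the bottom of the right (B) — shapes on opposite sides of the horizontal midline have swapped in a mirror flip.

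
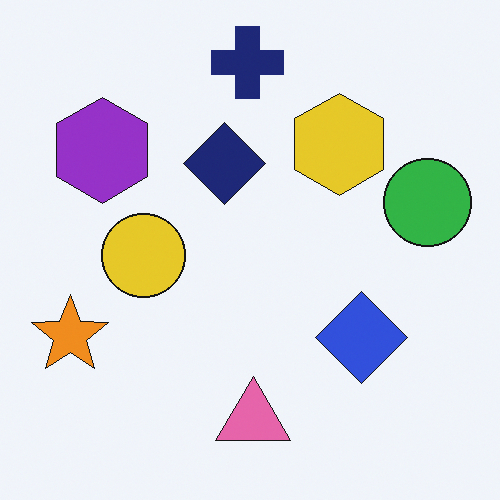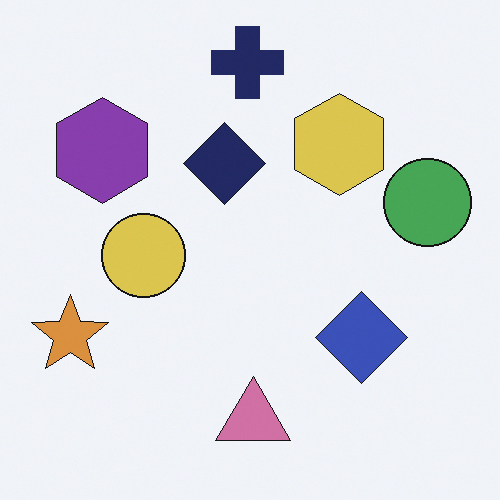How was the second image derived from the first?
It was slightly desaturated.

All colors are more muted and greyish — a global saturation change.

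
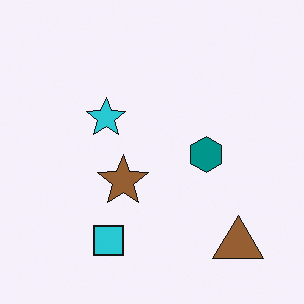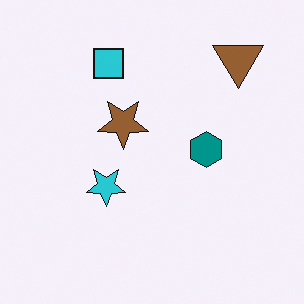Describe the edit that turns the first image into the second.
This is the original image flipped vertically (top ↔ bottom).

The brown triangle is in the bottom-right of the first image and the top-right of the second — shapes on opposite sides of the horizontal midline have swapped in a mirror flip.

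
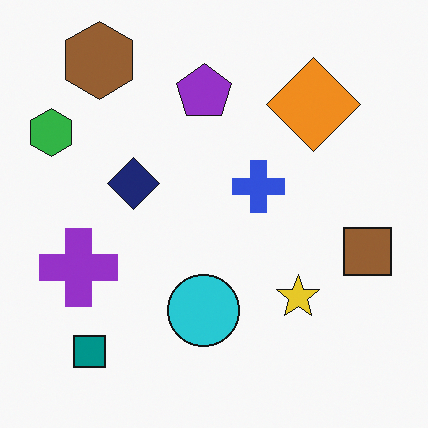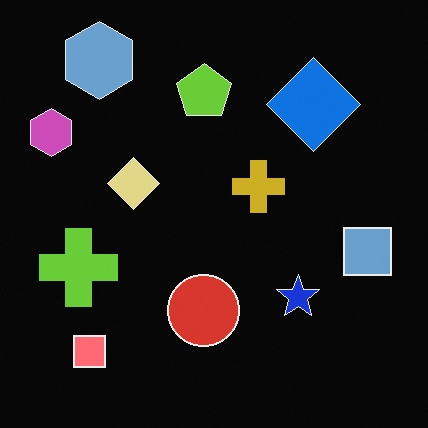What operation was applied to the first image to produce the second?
This is the original image color-inverted (negative).

The light background has become dark and every shape's color is its complement — a photographic negative.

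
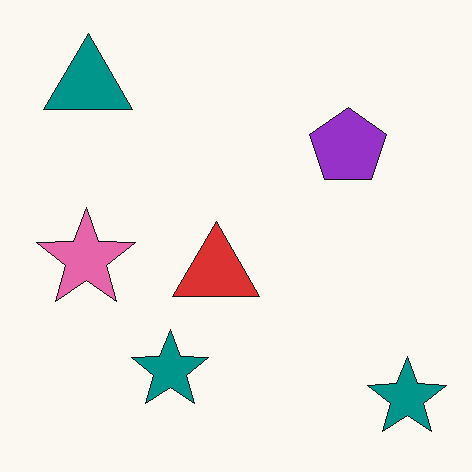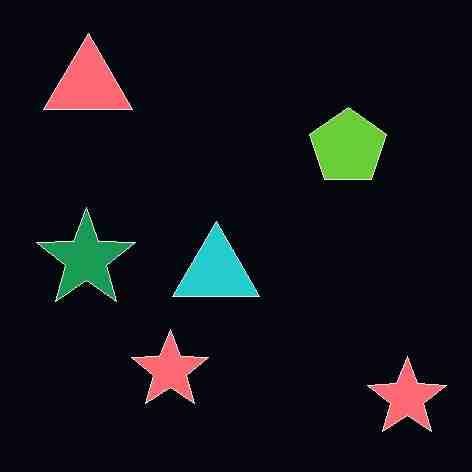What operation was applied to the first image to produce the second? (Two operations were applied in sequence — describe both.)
The second image is the first color-inverted (negative), then heavily JPEG-compressed with obvious blocking artifacts.

The light background has become dark and every shape's color is its complement — a photographic negative. Blocky 8×8 compression artifacts appear around shape edges and the flat background shows ringing — characteristic JPEG degradation.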